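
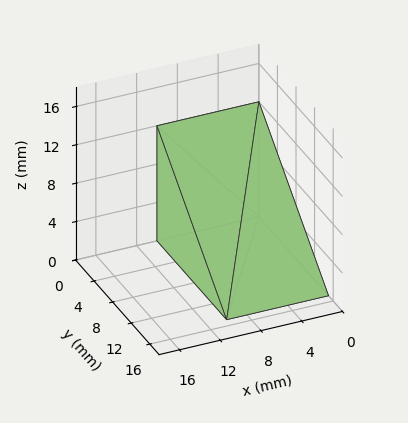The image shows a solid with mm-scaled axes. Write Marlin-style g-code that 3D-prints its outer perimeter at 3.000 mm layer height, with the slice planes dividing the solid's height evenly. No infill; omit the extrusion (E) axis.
Reading the render: the shape is a wedge (ramp): 10 × 15 mm base, rising to 12 mm along the y=0 edge and sloping linearly to z=0 at y=15 (dimensions read to the nearest mm from the axis ticks). For the g-code, the solid's height is divided into equal slices at the stated Δz and each level perimeter traced with G1 moves after a G0 lift.

; perimeter-only toolpath
G21 ; units = mm
G90 ; absolute positioning
G28 ; home
; layer 1
G0 Z3.000
G0 X0.000 Y0.000
G1 X10.000 Y0.000
G1 X10.000 Y11.250
G1 X0.000 Y11.250
G1 X0.000 Y0.000
; layer 2
G0 Z6.000
G0 X0.000 Y0.000
G1 X10.000 Y0.000
G1 X10.000 Y7.500
G1 X0.000 Y7.500
G1 X0.000 Y0.000
; layer 3
G0 Z9.000
G0 X0.000 Y0.000
G1 X10.000 Y0.000
G1 X10.000 Y3.750
G1 X0.000 Y3.750
G1 X0.000 Y0.000
M2 ; end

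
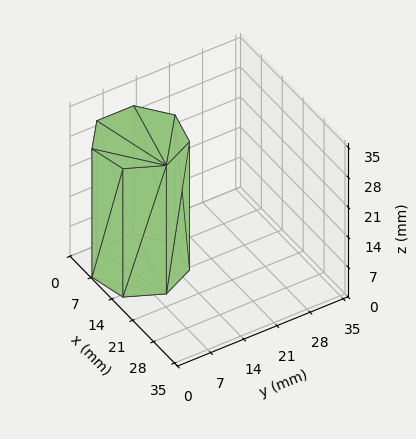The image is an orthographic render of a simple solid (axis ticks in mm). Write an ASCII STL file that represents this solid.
Reading the render: the shape is a regular 7-sided prism (a cylinder approximated with 7 flat sides), circumscribed radius ≈ 9 mm, height ≈ 30 mm (dimensions read to the nearest mm from the axis ticks). For the STL, each face is triangulated and given an outward normal.

solid part
  facet normal 0.0000 0.0000 -1.0000
    outer loop
      vertex 7.00 17.77 0.00
      vertex 14.61 16.04 0.00
      vertex 18.00 9.00 0.00
    endloop
  endfacet
  facet normal 0.0000 0.0000 -1.0000
    outer loop
      vertex 0.89 12.90 0.00
      vertex 7.00 17.77 0.00
      vertex 18.00 9.00 0.00
    endloop
  endfacet
  facet normal 0.0000 0.0000 -1.0000
    outer loop
      vertex 0.89 5.10 0.00
      vertex 0.89 12.90 0.00
      vertex 18.00 9.00 0.00
    endloop
  endfacet
  facet normal 0.0000 0.0000 -1.0000
    outer loop
      vertex 7.00 0.23 0.00
      vertex 0.89 5.10 0.00
      vertex 18.00 9.00 0.00
    endloop
  endfacet
  facet normal 0.0000 0.0000 -1.0000
    outer loop
      vertex 14.61 1.96 0.00
      vertex 7.00 0.23 0.00
      vertex 18.00 9.00 0.00
    endloop
  endfacet
  facet normal 0.0000 0.0000 1.0000
    outer loop
      vertex 18.00 9.00 30.00
      vertex 14.61 16.04 30.00
      vertex 7.00 17.77 30.00
    endloop
  endfacet
  facet normal 0.0000 0.0000 1.0000
    outer loop
      vertex 18.00 9.00 30.00
      vertex 7.00 17.77 30.00
      vertex 0.89 12.90 30.00
    endloop
  endfacet
  facet normal 0.0000 0.0000 1.0000
    outer loop
      vertex 18.00 9.00 30.00
      vertex 0.89 12.90 30.00
      vertex 0.89 5.10 30.00
    endloop
  endfacet
  facet normal 0.0000 0.0000 1.0000
    outer loop
      vertex 18.00 9.00 30.00
      vertex 0.89 5.10 30.00
      vertex 7.00 0.23 30.00
    endloop
  endfacet
  facet normal 0.0000 0.0000 1.0000
    outer loop
      vertex 18.00 9.00 30.00
      vertex 7.00 0.23 30.00
      vertex 14.61 1.96 30.00
    endloop
  endfacet
  facet normal 0.9010 0.4339 0.0000
    outer loop
      vertex 18.00 9.00 0.00
      vertex 14.61 16.04 0.00
      vertex 14.61 16.04 30.00
    endloop
  endfacet
  facet normal 0.9010 0.4339 0.0000
    outer loop
      vertex 18.00 9.00 0.00
      vertex 14.61 16.04 30.00
      vertex 18.00 9.00 30.00
    endloop
  endfacet
  facet normal 0.2217 0.9751 0.0000
    outer loop
      vertex 14.61 16.04 0.00
      vertex 7.00 17.77 0.00
      vertex 7.00 17.77 30.00
    endloop
  endfacet
  facet normal 0.2217 0.9751 0.0000
    outer loop
      vertex 14.61 16.04 0.00
      vertex 7.00 17.77 30.00
      vertex 14.61 16.04 30.00
    endloop
  endfacet
  facet normal -0.6233 0.7820 0.0000
    outer loop
      vertex 7.00 17.77 0.00
      vertex 0.89 12.90 0.00
      vertex 0.89 12.90 30.00
    endloop
  endfacet
  facet normal -0.6233 0.7820 0.0000
    outer loop
      vertex 7.00 17.77 0.00
      vertex 0.89 12.90 30.00
      vertex 7.00 17.77 30.00
    endloop
  endfacet
  facet normal -1.0000 0.0000 0.0000
    outer loop
      vertex 0.89 12.90 0.00
      vertex 0.89 5.10 0.00
      vertex 0.89 5.10 30.00
    endloop
  endfacet
  facet normal -1.0000 0.0000 0.0000
    outer loop
      vertex 0.89 12.90 0.00
      vertex 0.89 5.10 30.00
      vertex 0.89 12.90 30.00
    endloop
  endfacet
  facet normal -0.6233 -0.7820 0.0000
    outer loop
      vertex 0.89 5.10 0.00
      vertex 7.00 0.23 0.00
      vertex 7.00 0.23 30.00
    endloop
  endfacet
  facet normal -0.6233 -0.7820 0.0000
    outer loop
      vertex 0.89 5.10 0.00
      vertex 7.00 0.23 30.00
      vertex 0.89 5.10 30.00
    endloop
  endfacet
  facet normal 0.2217 -0.9751 0.0000
    outer loop
      vertex 7.00 0.23 0.00
      vertex 14.61 1.96 0.00
      vertex 14.61 1.96 30.00
    endloop
  endfacet
  facet normal 0.2217 -0.9751 0.0000
    outer loop
      vertex 7.00 0.23 0.00
      vertex 14.61 1.96 30.00
      vertex 7.00 0.23 30.00
    endloop
  endfacet
  facet normal 0.9010 -0.4339 0.0000
    outer loop
      vertex 14.61 1.96 0.00
      vertex 18.00 9.00 0.00
      vertex 18.00 9.00 30.00
    endloop
  endfacet
  facet normal 0.9010 -0.4339 0.0000
    outer loop
      vertex 14.61 1.96 0.00
      vertex 18.00 9.00 30.00
      vertex 14.61 1.96 30.00
    endloop
  endfacet
endsolid part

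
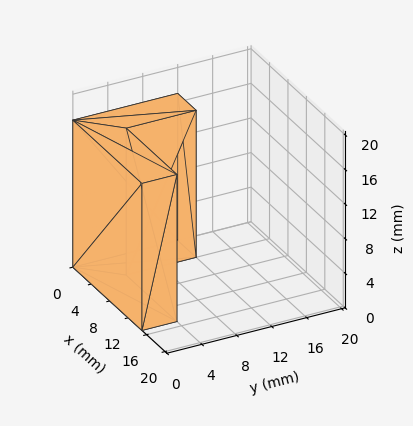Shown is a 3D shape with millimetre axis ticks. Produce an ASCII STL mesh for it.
Reading the render: the shape is an L-shaped prism: outer 15 × 12 mm, arm thicknesses ≈ 4 mm (horizontal) and 4 mm (vertical), extruded 17 mm in z (dimensions read to the nearest mm from the axis ticks). For the STL, each face is triangulated and given an outward normal.

solid part
  facet normal 0.0000 0.0000 -1.0000
    outer loop
      vertex 15.0 4.0 0.0
      vertex 15.0 0.0 0.0
      vertex 0.0 0.0 0.0
    endloop
  endfacet
  facet normal 0.0000 0.0000 -1.0000
    outer loop
      vertex 4.0 4.0 0.0
      vertex 15.0 4.0 0.0
      vertex 0.0 0.0 0.0
    endloop
  endfacet
  facet normal 0.0000 0.0000 -1.0000
    outer loop
      vertex 4.0 12.0 0.0
      vertex 4.0 4.0 0.0
      vertex 0.0 0.0 0.0
    endloop
  endfacet
  facet normal 0.0000 0.0000 -1.0000
    outer loop
      vertex 0.0 12.0 0.0
      vertex 4.0 12.0 0.0
      vertex 0.0 0.0 0.0
    endloop
  endfacet
  facet normal 0.0000 0.0000 1.0000
    outer loop
      vertex 0.0 0.0 17.0
      vertex 15.0 0.0 17.0
      vertex 15.0 4.0 17.0
    endloop
  endfacet
  facet normal 0.0000 0.0000 1.0000
    outer loop
      vertex 0.0 0.0 17.0
      vertex 15.0 4.0 17.0
      vertex 4.0 4.0 17.0
    endloop
  endfacet
  facet normal 0.0000 0.0000 1.0000
    outer loop
      vertex 0.0 0.0 17.0
      vertex 4.0 4.0 17.0
      vertex 4.0 12.0 17.0
    endloop
  endfacet
  facet normal 0.0000 0.0000 1.0000
    outer loop
      vertex 0.0 0.0 17.0
      vertex 4.0 12.0 17.0
      vertex 0.0 12.0 17.0
    endloop
  endfacet
  facet normal 0.0000 -1.0000 0.0000
    outer loop
      vertex 0.0 0.0 0.0
      vertex 15.0 0.0 0.0
      vertex 15.0 0.0 17.0
    endloop
  endfacet
  facet normal 0.0000 -1.0000 0.0000
    outer loop
      vertex 0.0 0.0 0.0
      vertex 15.0 0.0 17.0
      vertex 0.0 0.0 17.0
    endloop
  endfacet
  facet normal 1.0000 0.0000 0.0000
    outer loop
      vertex 15.0 0.0 0.0
      vertex 15.0 4.0 0.0
      vertex 15.0 4.0 17.0
    endloop
  endfacet
  facet normal 1.0000 0.0000 0.0000
    outer loop
      vertex 15.0 0.0 0.0
      vertex 15.0 4.0 17.0
      vertex 15.0 0.0 17.0
    endloop
  endfacet
  facet normal 0.0000 1.0000 0.0000
    outer loop
      vertex 15.0 4.0 0.0
      vertex 4.0 4.0 0.0
      vertex 4.0 4.0 17.0
    endloop
  endfacet
  facet normal 0.0000 1.0000 0.0000
    outer loop
      vertex 15.0 4.0 0.0
      vertex 4.0 4.0 17.0
      vertex 15.0 4.0 17.0
    endloop
  endfacet
  facet normal 1.0000 0.0000 0.0000
    outer loop
      vertex 4.0 4.0 0.0
      vertex 4.0 12.0 0.0
      vertex 4.0 12.0 17.0
    endloop
  endfacet
  facet normal 1.0000 0.0000 0.0000
    outer loop
      vertex 4.0 4.0 0.0
      vertex 4.0 12.0 17.0
      vertex 4.0 4.0 17.0
    endloop
  endfacet
  facet normal 0.0000 1.0000 0.0000
    outer loop
      vertex 4.0 12.0 0.0
      vertex 0.0 12.0 0.0
      vertex 0.0 12.0 17.0
    endloop
  endfacet
  facet normal 0.0000 1.0000 0.0000
    outer loop
      vertex 4.0 12.0 0.0
      vertex 0.0 12.0 17.0
      vertex 4.0 12.0 17.0
    endloop
  endfacet
  facet normal -1.0000 0.0000 0.0000
    outer loop
      vertex 0.0 12.0 0.0
      vertex 0.0 0.0 0.0
      vertex 0.0 0.0 17.0
    endloop
  endfacet
  facet normal -1.0000 0.0000 0.0000
    outer loop
      vertex 0.0 12.0 0.0
      vertex 0.0 0.0 17.0
      vertex 0.0 12.0 17.0
    endloop
  endfacet
endsolid part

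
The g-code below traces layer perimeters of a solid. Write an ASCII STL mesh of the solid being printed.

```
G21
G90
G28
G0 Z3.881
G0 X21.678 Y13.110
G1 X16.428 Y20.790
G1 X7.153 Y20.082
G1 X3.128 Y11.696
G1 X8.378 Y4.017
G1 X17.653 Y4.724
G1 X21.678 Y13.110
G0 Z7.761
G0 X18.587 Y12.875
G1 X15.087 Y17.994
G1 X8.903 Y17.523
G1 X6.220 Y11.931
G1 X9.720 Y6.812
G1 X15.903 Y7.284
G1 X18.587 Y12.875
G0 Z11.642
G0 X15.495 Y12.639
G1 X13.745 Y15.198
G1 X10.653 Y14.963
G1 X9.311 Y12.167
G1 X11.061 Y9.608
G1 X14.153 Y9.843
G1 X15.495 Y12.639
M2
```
solid part
  facet normal 0.0000 0.0000 -1.0000
    outer loop
      vertex 5.403 22.642 0.000
      vertex 17.770 23.585 0.000
      vertex 24.770 13.346 0.000
    endloop
  endfacet
  facet normal 0.0000 0.0000 -1.0000
    outer loop
      vertex 0.036 11.460 0.000
      vertex 5.403 22.642 0.000
      vertex 24.770 13.346 0.000
    endloop
  endfacet
  facet normal 0.0000 0.0000 -1.0000
    outer loop
      vertex 7.036 1.221 0.000
      vertex 0.036 11.460 0.000
      vertex 24.770 13.346 0.000
    endloop
  endfacet
  facet normal 0.0000 0.0000 -1.0000
    outer loop
      vertex 19.403 2.164 0.000
      vertex 7.036 1.221 0.000
      vertex 24.770 13.346 0.000
    endloop
  endfacet
  facet normal 0.6788 0.4641 0.5690
    outer loop
      vertex 24.770 13.346 0.000
      vertex 17.770 23.585 0.000
      vertex 12.403 12.403 15.523
    endloop
  endfacet
  facet normal -0.0625 0.8199 0.5690
    outer loop
      vertex 17.770 23.585 0.000
      vertex 5.403 22.642 0.000
      vertex 12.403 12.403 15.523
    endloop
  endfacet
  facet normal -0.7414 0.3558 0.5690
    outer loop
      vertex 5.403 22.642 0.000
      vertex 0.036 11.460 0.000
      vertex 12.403 12.403 15.523
    endloop
  endfacet
  facet normal -0.6788 -0.4641 0.5690
    outer loop
      vertex 0.036 11.460 0.000
      vertex 7.036 1.221 0.000
      vertex 12.403 12.403 15.523
    endloop
  endfacet
  facet normal 0.0625 -0.8199 0.5690
    outer loop
      vertex 7.036 1.221 0.000
      vertex 19.403 2.164 0.000
      vertex 12.403 12.403 15.523
    endloop
  endfacet
  facet normal 0.7414 -0.3558 0.5690
    outer loop
      vertex 19.403 2.164 0.000
      vertex 24.770 13.346 0.000
      vertex 12.403 12.403 15.523
    endloop
  endfacet
endsolid part

The G0 Z moves step by Δz≈3.881 mm. The G1 loops shrink linearly with z, so the solid tapers from its base footprint up to z≈15.5. Closing with a flat bottom cap and the tapered top and triangulating gives 10 facets — a regular 6-sided pyramid, base circumscribed radius ≈ 12.4 mm, apex at z ≈ 15.5 mm.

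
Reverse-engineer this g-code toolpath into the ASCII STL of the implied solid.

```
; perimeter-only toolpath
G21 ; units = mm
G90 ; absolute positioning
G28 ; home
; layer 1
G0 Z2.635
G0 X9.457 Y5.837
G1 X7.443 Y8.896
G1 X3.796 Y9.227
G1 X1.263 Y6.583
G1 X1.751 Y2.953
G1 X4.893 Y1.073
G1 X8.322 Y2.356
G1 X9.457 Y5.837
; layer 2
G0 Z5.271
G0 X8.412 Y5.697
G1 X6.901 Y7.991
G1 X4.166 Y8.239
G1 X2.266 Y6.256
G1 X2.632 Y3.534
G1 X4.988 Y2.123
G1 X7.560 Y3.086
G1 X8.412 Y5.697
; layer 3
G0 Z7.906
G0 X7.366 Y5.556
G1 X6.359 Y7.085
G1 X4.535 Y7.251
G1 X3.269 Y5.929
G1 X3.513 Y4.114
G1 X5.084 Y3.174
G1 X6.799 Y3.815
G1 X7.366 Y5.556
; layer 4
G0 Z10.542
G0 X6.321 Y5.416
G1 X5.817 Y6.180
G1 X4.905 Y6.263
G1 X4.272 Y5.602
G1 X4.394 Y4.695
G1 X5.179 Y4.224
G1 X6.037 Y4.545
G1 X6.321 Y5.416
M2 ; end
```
solid part
  facet normal 0.0000 0.0000 -1.0000
    outer loop
      vertex 3.426 10.215 0.000
      vertex 7.985 9.801 0.000
      vertex 10.503 5.978 0.000
    endloop
  endfacet
  facet normal 0.0000 0.0000 -1.0000
    outer loop
      vertex 0.260 6.910 0.000
      vertex 3.426 10.215 0.000
      vertex 10.503 5.978 0.000
    endloop
  endfacet
  facet normal 0.0000 0.0000 -1.0000
    outer loop
      vertex 0.870 2.373 0.000
      vertex 0.260 6.910 0.000
      vertex 10.503 5.978 0.000
    endloop
  endfacet
  facet normal 0.0000 0.0000 -1.0000
    outer loop
      vertex 4.797 0.022 0.000
      vertex 0.870 2.373 0.000
      vertex 10.503 5.978 0.000
    endloop
  endfacet
  facet normal 0.0000 0.0000 -1.0000
    outer loop
      vertex 9.084 1.626 0.000
      vertex 4.797 0.022 0.000
      vertex 10.503 5.978 0.000
    endloop
  endfacet
  facet normal 0.7856 0.5174 0.3393
    outer loop
      vertex 10.503 5.978 0.000
      vertex 7.985 9.801 0.000
      vertex 5.275 5.275 13.177
    endloop
  endfacet
  facet normal 0.0851 0.9368 0.3393
    outer loop
      vertex 7.985 9.801 0.000
      vertex 3.426 10.215 0.000
      vertex 5.275 5.275 13.177
    endloop
  endfacet
  facet normal -0.6793 0.6507 0.3393
    outer loop
      vertex 3.426 10.215 0.000
      vertex 0.260 6.910 0.000
      vertex 5.275 5.275 13.177
    endloop
  endfacet
  facet normal -0.9323 -0.1253 0.3393
    outer loop
      vertex 0.260 6.910 0.000
      vertex 0.870 2.373 0.000
      vertex 5.275 5.275 13.177
    endloop
  endfacet
  facet normal -0.4832 -0.8071 0.3393
    outer loop
      vertex 0.870 2.373 0.000
      vertex 4.797 0.022 0.000
      vertex 5.275 5.275 13.177
    endloop
  endfacet
  facet normal 0.3296 -0.8810 0.3393
    outer loop
      vertex 4.797 0.022 0.000
      vertex 9.084 1.626 0.000
      vertex 5.275 5.275 13.177
    endloop
  endfacet
  facet normal 0.8943 -0.2916 0.3393
    outer loop
      vertex 9.084 1.626 0.000
      vertex 10.503 5.978 0.000
      vertex 5.275 5.275 13.177
    endloop
  endfacet
endsolid part

The G0 Z moves step by Δz≈2.635 mm. The G1 loops shrink linearly with z, so the solid tapers from its base footprint up to z≈13.2. Closing with a flat bottom cap and the tapered top and triangulating gives 12 facets — a regular 7-sided pyramid, base circumscribed radius ≈ 5.28 mm, apex at z ≈ 13.2 mm.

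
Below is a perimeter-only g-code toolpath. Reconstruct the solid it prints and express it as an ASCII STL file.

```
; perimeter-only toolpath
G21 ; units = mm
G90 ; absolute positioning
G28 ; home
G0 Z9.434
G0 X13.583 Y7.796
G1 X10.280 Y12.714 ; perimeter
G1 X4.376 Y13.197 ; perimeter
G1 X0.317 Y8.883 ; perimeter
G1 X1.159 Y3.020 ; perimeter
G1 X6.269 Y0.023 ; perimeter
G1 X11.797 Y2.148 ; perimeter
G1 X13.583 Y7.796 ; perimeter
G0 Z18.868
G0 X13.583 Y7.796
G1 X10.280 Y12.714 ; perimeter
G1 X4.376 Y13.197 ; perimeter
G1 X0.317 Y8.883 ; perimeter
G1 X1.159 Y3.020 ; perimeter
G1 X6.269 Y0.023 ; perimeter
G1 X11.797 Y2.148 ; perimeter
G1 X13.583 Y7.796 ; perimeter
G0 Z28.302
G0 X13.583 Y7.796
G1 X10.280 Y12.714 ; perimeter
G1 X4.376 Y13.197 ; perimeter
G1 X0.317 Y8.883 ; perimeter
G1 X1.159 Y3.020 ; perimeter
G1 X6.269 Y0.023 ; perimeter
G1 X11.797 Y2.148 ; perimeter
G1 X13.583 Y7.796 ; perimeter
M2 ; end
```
solid part
  facet normal 0.0000 0.0000 -1.0000
    outer loop
      vertex 4.376 13.197 0.000
      vertex 10.280 12.714 0.000
      vertex 13.583 7.796 0.000
    endloop
  endfacet
  facet normal 0.0000 0.0000 -1.0000
    outer loop
      vertex 0.317 8.883 0.000
      vertex 4.376 13.197 0.000
      vertex 13.583 7.796 0.000
    endloop
  endfacet
  facet normal 0.0000 0.0000 -1.0000
    outer loop
      vertex 1.159 3.020 0.000
      vertex 0.317 8.883 0.000
      vertex 13.583 7.796 0.000
    endloop
  endfacet
  facet normal 0.0000 0.0000 -1.0000
    outer loop
      vertex 6.269 0.023 0.000
      vertex 1.159 3.020 0.000
      vertex 13.583 7.796 0.000
    endloop
  endfacet
  facet normal 0.0000 0.0000 -1.0000
    outer loop
      vertex 11.797 2.148 0.000
      vertex 6.269 0.023 0.000
      vertex 13.583 7.796 0.000
    endloop
  endfacet
  facet normal 0.0000 0.0000 1.0000
    outer loop
      vertex 13.583 7.796 28.302
      vertex 10.280 12.714 28.302
      vertex 4.376 13.197 28.302
    endloop
  endfacet
  facet normal 0.0000 0.0000 1.0000
    outer loop
      vertex 13.583 7.796 28.302
      vertex 4.376 13.197 28.302
      vertex 0.317 8.883 28.302
    endloop
  endfacet
  facet normal 0.0000 0.0000 1.0000
    outer loop
      vertex 13.583 7.796 28.302
      vertex 0.317 8.883 28.302
      vertex 1.159 3.020 28.302
    endloop
  endfacet
  facet normal 0.0000 0.0000 1.0000
    outer loop
      vertex 13.583 7.796 28.302
      vertex 1.159 3.020 28.302
      vertex 6.269 0.023 28.302
    endloop
  endfacet
  facet normal 0.0000 0.0000 1.0000
    outer loop
      vertex 13.583 7.796 28.302
      vertex 6.269 0.023 28.302
      vertex 11.797 2.148 28.302
    endloop
  endfacet
  facet normal 0.8301 0.5575 0.0000
    outer loop
      vertex 13.583 7.796 0.000
      vertex 10.280 12.714 0.000
      vertex 10.280 12.714 28.302
    endloop
  endfacet
  facet normal 0.8301 0.5575 0.0000
    outer loop
      vertex 13.583 7.796 0.000
      vertex 10.280 12.714 28.302
      vertex 13.583 7.796 28.302
    endloop
  endfacet
  facet normal 0.0815 0.9967 0.0000
    outer loop
      vertex 10.280 12.714 0.000
      vertex 4.376 13.197 0.000
      vertex 4.376 13.197 28.302
    endloop
  endfacet
  facet normal 0.0815 0.9967 0.0000
    outer loop
      vertex 10.280 12.714 0.000
      vertex 4.376 13.197 28.302
      vertex 10.280 12.714 28.302
    endloop
  endfacet
  facet normal -0.7283 0.6853 0.0000
    outer loop
      vertex 4.376 13.197 0.000
      vertex 0.317 8.883 0.000
      vertex 0.317 8.883 28.302
    endloop
  endfacet
  facet normal -0.7283 0.6853 0.0000
    outer loop
      vertex 4.376 13.197 0.000
      vertex 0.317 8.883 28.302
      vertex 4.376 13.197 28.302
    endloop
  endfacet
  facet normal -0.9898 -0.1422 0.0000
    outer loop
      vertex 0.317 8.883 0.000
      vertex 1.159 3.020 0.000
      vertex 1.159 3.020 28.302
    endloop
  endfacet
  facet normal -0.9898 -0.1422 0.0000
    outer loop
      vertex 0.317 8.883 0.000
      vertex 1.159 3.020 28.302
      vertex 0.317 8.883 28.302
    endloop
  endfacet
  facet normal -0.5059 -0.8626 0.0000
    outer loop
      vertex 1.159 3.020 0.000
      vertex 6.269 0.023 0.000
      vertex 6.269 0.023 28.302
    endloop
  endfacet
  facet normal -0.5059 -0.8626 0.0000
    outer loop
      vertex 1.159 3.020 0.000
      vertex 6.269 0.023 28.302
      vertex 1.159 3.020 28.302
    endloop
  endfacet
  facet normal 0.3588 -0.9334 0.0000
    outer loop
      vertex 6.269 0.023 0.000
      vertex 11.797 2.148 0.000
      vertex 11.797 2.148 28.302
    endloop
  endfacet
  facet normal 0.3588 -0.9334 0.0000
    outer loop
      vertex 6.269 0.023 0.000
      vertex 11.797 2.148 28.302
      vertex 6.269 0.023 28.302
    endloop
  endfacet
  facet normal 0.9535 -0.3015 0.0000
    outer loop
      vertex 11.797 2.148 0.000
      vertex 13.583 7.796 0.000
      vertex 13.583 7.796 28.302
    endloop
  endfacet
  facet normal 0.9535 -0.3015 0.0000
    outer loop
      vertex 11.797 2.148 0.000
      vertex 13.583 7.796 28.302
      vertex 11.797 2.148 28.302
    endloop
  endfacet
endsolid part

The G0 Z moves step by Δz≈9.434 mm. Every layer's G1 loop is the same polygon, so the solid is a straight extrusion of it from z=0 to z≈28.3. Closing with flat bottom and top caps and triangulating gives 24 facets — a regular 7-sided prism (a cylinder approximated with 7 flat sides), circumscribed radius ≈ 6.83 mm, height ≈ 28.3 mm.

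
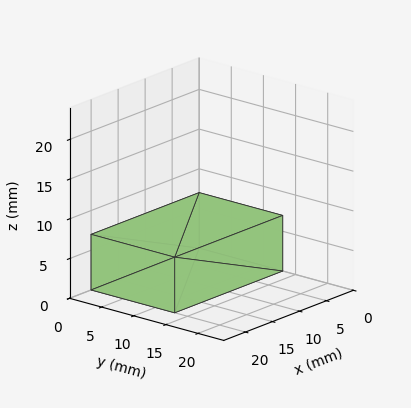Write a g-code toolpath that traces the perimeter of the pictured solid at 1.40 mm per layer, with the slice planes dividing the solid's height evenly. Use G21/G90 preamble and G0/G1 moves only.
Reading the render: the shape is a rectangular box, roughly 20 × 13 mm footprint and 7 mm tall (dimensions read to the nearest mm from the axis ticks). For the g-code, the solid's height is divided into equal slices at the stated Δz and each level perimeter traced with G1 moves after a G0 lift.

; perimeter-only toolpath
G21 ; units = mm
G90 ; absolute positioning
G28 ; home
; layer 1
G0 Z1.40
G0 X0.00 Y0.00
G1 X20.00 Y0.00
G1 X20.00 Y13.00
G1 X0.00 Y13.00
G1 X0.00 Y0.00
; layer 2
G0 Z2.80
G0 X0.00 Y0.00
G1 X20.00 Y0.00
G1 X20.00 Y13.00
G1 X0.00 Y13.00
G1 X0.00 Y0.00
; layer 3
G0 Z4.20
G0 X0.00 Y0.00
G1 X20.00 Y0.00
G1 X20.00 Y13.00
G1 X0.00 Y13.00
G1 X0.00 Y0.00
; layer 4
G0 Z5.60
G0 X0.00 Y0.00
G1 X20.00 Y0.00
G1 X20.00 Y13.00
G1 X0.00 Y13.00
G1 X0.00 Y0.00
; layer 5
G0 Z7.00
G0 X0.00 Y0.00
G1 X20.00 Y0.00
G1 X20.00 Y13.00
G1 X0.00 Y13.00
G1 X0.00 Y0.00
M2 ; end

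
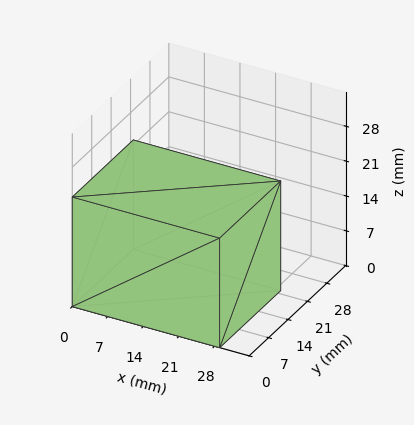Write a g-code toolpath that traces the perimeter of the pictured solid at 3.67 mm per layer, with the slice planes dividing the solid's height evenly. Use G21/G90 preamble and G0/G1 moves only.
Reading the render: the shape is a rectangular box, roughly 29 × 22 mm footprint and 22 mm tall (dimensions read to the nearest mm from the axis ticks). For the g-code, the solid's height is divided into equal slices at the stated Δz and each level perimeter traced with G1 moves after a G0 lift.

; perimeter-only toolpath
G21 ; units = mm
G90 ; absolute positioning
G28 ; home
; layer 1
G0 Z3.67
G0 X0.00 Y0.00
G1 X29.00 Y0.00
G1 X29.00 Y22.00
G1 X0.00 Y22.00
G1 X0.00 Y0.00
; layer 2
G0 Z7.33
G0 X0.00 Y0.00
G1 X29.00 Y0.00
G1 X29.00 Y22.00
G1 X0.00 Y22.00
G1 X0.00 Y0.00
; layer 3
G0 Z11.00
G0 X0.00 Y0.00
G1 X29.00 Y0.00
G1 X29.00 Y22.00
G1 X0.00 Y22.00
G1 X0.00 Y0.00
; layer 4
G0 Z14.67
G0 X0.00 Y0.00
G1 X29.00 Y0.00
G1 X29.00 Y22.00
G1 X0.00 Y22.00
G1 X0.00 Y0.00
; layer 5
G0 Z18.33
G0 X0.00 Y0.00
G1 X29.00 Y0.00
G1 X29.00 Y22.00
G1 X0.00 Y22.00
G1 X0.00 Y0.00
; layer 6
G0 Z22.00
G0 X0.00 Y0.00
G1 X29.00 Y0.00
G1 X29.00 Y22.00
G1 X0.00 Y22.00
G1 X0.00 Y0.00
M2 ; end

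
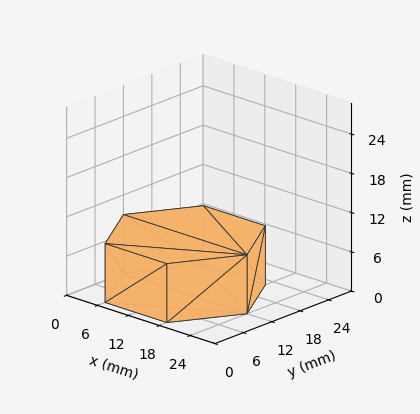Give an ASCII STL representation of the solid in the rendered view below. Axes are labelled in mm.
Reading the render: the shape is a regular 6-sided prism (a cylinder approximated with 6 flat sides), circumscribed radius ≈ 12 mm, height ≈ 9 mm (dimensions read to the nearest mm from the axis ticks). For the STL, each face is triangulated and given an outward normal.

solid part
  facet normal 0.0000 0.0000 -1.0000
    outer loop
      vertex 6.00 22.39 0.00
      vertex 18.00 22.39 0.00
      vertex 24.00 12.00 0.00
    endloop
  endfacet
  facet normal 0.0000 0.0000 -1.0000
    outer loop
      vertex 0.00 12.00 0.00
      vertex 6.00 22.39 0.00
      vertex 24.00 12.00 0.00
    endloop
  endfacet
  facet normal 0.0000 0.0000 -1.0000
    outer loop
      vertex 6.00 1.61 0.00
      vertex 0.00 12.00 0.00
      vertex 24.00 12.00 0.00
    endloop
  endfacet
  facet normal 0.0000 0.0000 -1.0000
    outer loop
      vertex 18.00 1.61 0.00
      vertex 6.00 1.61 0.00
      vertex 24.00 12.00 0.00
    endloop
  endfacet
  facet normal 0.0000 0.0000 1.0000
    outer loop
      vertex 24.00 12.00 9.00
      vertex 18.00 22.39 9.00
      vertex 6.00 22.39 9.00
    endloop
  endfacet
  facet normal 0.0000 0.0000 1.0000
    outer loop
      vertex 24.00 12.00 9.00
      vertex 6.00 22.39 9.00
      vertex 0.00 12.00 9.00
    endloop
  endfacet
  facet normal 0.0000 0.0000 1.0000
    outer loop
      vertex 24.00 12.00 9.00
      vertex 0.00 12.00 9.00
      vertex 6.00 1.61 9.00
    endloop
  endfacet
  facet normal 0.0000 0.0000 1.0000
    outer loop
      vertex 24.00 12.00 9.00
      vertex 6.00 1.61 9.00
      vertex 18.00 1.61 9.00
    endloop
  endfacet
  facet normal 0.8660 0.5001 0.0000
    outer loop
      vertex 24.00 12.00 0.00
      vertex 18.00 22.39 0.00
      vertex 18.00 22.39 9.00
    endloop
  endfacet
  facet normal 0.8660 0.5001 0.0000
    outer loop
      vertex 24.00 12.00 0.00
      vertex 18.00 22.39 9.00
      vertex 24.00 12.00 9.00
    endloop
  endfacet
  facet normal 0.0000 1.0000 0.0000
    outer loop
      vertex 18.00 22.39 0.00
      vertex 6.00 22.39 0.00
      vertex 6.00 22.39 9.00
    endloop
  endfacet
  facet normal 0.0000 1.0000 0.0000
    outer loop
      vertex 18.00 22.39 0.00
      vertex 6.00 22.39 9.00
      vertex 18.00 22.39 9.00
    endloop
  endfacet
  facet normal -0.8660 0.5001 0.0000
    outer loop
      vertex 6.00 22.39 0.00
      vertex 0.00 12.00 0.00
      vertex 0.00 12.00 9.00
    endloop
  endfacet
  facet normal -0.8660 0.5001 0.0000
    outer loop
      vertex 6.00 22.39 0.00
      vertex 0.00 12.00 9.00
      vertex 6.00 22.39 9.00
    endloop
  endfacet
  facet normal -0.8660 -0.5001 0.0000
    outer loop
      vertex 0.00 12.00 0.00
      vertex 6.00 1.61 0.00
      vertex 6.00 1.61 9.00
    endloop
  endfacet
  facet normal -0.8660 -0.5001 0.0000
    outer loop
      vertex 0.00 12.00 0.00
      vertex 6.00 1.61 9.00
      vertex 0.00 12.00 9.00
    endloop
  endfacet
  facet normal 0.0000 -1.0000 0.0000
    outer loop
      vertex 6.00 1.61 0.00
      vertex 18.00 1.61 0.00
      vertex 18.00 1.61 9.00
    endloop
  endfacet
  facet normal 0.0000 -1.0000 0.0000
    outer loop
      vertex 6.00 1.61 0.00
      vertex 18.00 1.61 9.00
      vertex 6.00 1.61 9.00
    endloop
  endfacet
  facet normal 0.8660 -0.5001 0.0000
    outer loop
      vertex 18.00 1.61 0.00
      vertex 24.00 12.00 0.00
      vertex 24.00 12.00 9.00
    endloop
  endfacet
  facet normal 0.8660 -0.5001 0.0000
    outer loop
      vertex 18.00 1.61 0.00
      vertex 24.00 12.00 9.00
      vertex 18.00 1.61 9.00
    endloop
  endfacet
endsolid part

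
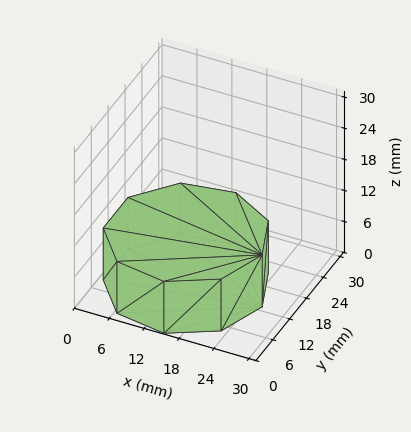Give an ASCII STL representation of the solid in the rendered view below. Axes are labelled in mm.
Reading the render: the shape is a regular 9-sided prism (a cylinder approximated with 9 flat sides), circumscribed radius ≈ 13 mm, height ≈ 10 mm (dimensions read to the nearest mm from the axis ticks). For the STL, each face is triangulated and given an outward normal.

solid part
  facet normal 0.0000 0.0000 -1.0000
    outer loop
      vertex 15.3 25.8 0.0
      vertex 23.0 21.4 0.0
      vertex 26.0 13.0 0.0
    endloop
  endfacet
  facet normal 0.0000 0.0000 -1.0000
    outer loop
      vertex 6.5 24.3 0.0
      vertex 15.3 25.8 0.0
      vertex 26.0 13.0 0.0
    endloop
  endfacet
  facet normal 0.0000 0.0000 -1.0000
    outer loop
      vertex 0.8 17.4 0.0
      vertex 6.5 24.3 0.0
      vertex 26.0 13.0 0.0
    endloop
  endfacet
  facet normal 0.0000 0.0000 -1.0000
    outer loop
      vertex 0.8 8.6 0.0
      vertex 0.8 17.4 0.0
      vertex 26.0 13.0 0.0
    endloop
  endfacet
  facet normal 0.0000 0.0000 -1.0000
    outer loop
      vertex 6.5 1.7 0.0
      vertex 0.8 8.6 0.0
      vertex 26.0 13.0 0.0
    endloop
  endfacet
  facet normal 0.0000 0.0000 -1.0000
    outer loop
      vertex 15.3 0.2 0.0
      vertex 6.5 1.7 0.0
      vertex 26.0 13.0 0.0
    endloop
  endfacet
  facet normal 0.0000 0.0000 -1.0000
    outer loop
      vertex 23.0 4.6 0.0
      vertex 15.3 0.2 0.0
      vertex 26.0 13.0 0.0
    endloop
  endfacet
  facet normal 0.0000 0.0000 1.0000
    outer loop
      vertex 26.0 13.0 10.0
      vertex 23.0 21.4 10.0
      vertex 15.3 25.8 10.0
    endloop
  endfacet
  facet normal 0.0000 0.0000 1.0000
    outer loop
      vertex 26.0 13.0 10.0
      vertex 15.3 25.8 10.0
      vertex 6.5 24.3 10.0
    endloop
  endfacet
  facet normal 0.0000 0.0000 1.0000
    outer loop
      vertex 26.0 13.0 10.0
      vertex 6.5 24.3 10.0
      vertex 0.8 17.4 10.0
    endloop
  endfacet
  facet normal 0.0000 0.0000 1.0000
    outer loop
      vertex 26.0 13.0 10.0
      vertex 0.8 17.4 10.0
      vertex 0.8 8.6 10.0
    endloop
  endfacet
  facet normal 0.0000 0.0000 1.0000
    outer loop
      vertex 26.0 13.0 10.0
      vertex 0.8 8.6 10.0
      vertex 6.5 1.7 10.0
    endloop
  endfacet
  facet normal 0.0000 0.0000 1.0000
    outer loop
      vertex 26.0 13.0 10.0
      vertex 6.5 1.7 10.0
      vertex 15.3 0.2 10.0
    endloop
  endfacet
  facet normal 0.0000 0.0000 1.0000
    outer loop
      vertex 26.0 13.0 10.0
      vertex 15.3 0.2 10.0
      vertex 23.0 4.6 10.0
    endloop
  endfacet
  facet normal 0.9417 0.3363 0.0000
    outer loop
      vertex 26.0 13.0 0.0
      vertex 23.0 21.4 0.0
      vertex 23.0 21.4 10.0
    endloop
  endfacet
  facet normal 0.9417 0.3363 0.0000
    outer loop
      vertex 26.0 13.0 0.0
      vertex 23.0 21.4 10.0
      vertex 26.0 13.0 10.0
    endloop
  endfacet
  facet normal 0.4961 0.8682 0.0000
    outer loop
      vertex 23.0 21.4 0.0
      vertex 15.3 25.8 0.0
      vertex 15.3 25.8 10.0
    endloop
  endfacet
  facet normal 0.4961 0.8682 0.0000
    outer loop
      vertex 23.0 21.4 0.0
      vertex 15.3 25.8 10.0
      vertex 23.0 21.4 10.0
    endloop
  endfacet
  facet normal -0.1680 0.9858 0.0000
    outer loop
      vertex 15.3 25.8 0.0
      vertex 6.5 24.3 0.0
      vertex 6.5 24.3 10.0
    endloop
  endfacet
  facet normal -0.1680 0.9858 0.0000
    outer loop
      vertex 15.3 25.8 0.0
      vertex 6.5 24.3 10.0
      vertex 15.3 25.8 10.0
    endloop
  endfacet
  facet normal -0.7710 0.6369 0.0000
    outer loop
      vertex 6.5 24.3 0.0
      vertex 0.8 17.4 0.0
      vertex 0.8 17.4 10.0
    endloop
  endfacet
  facet normal -0.7710 0.6369 0.0000
    outer loop
      vertex 6.5 24.3 0.0
      vertex 0.8 17.4 10.0
      vertex 6.5 24.3 10.0
    endloop
  endfacet
  facet normal -1.0000 0.0000 0.0000
    outer loop
      vertex 0.8 17.4 0.0
      vertex 0.8 8.6 0.0
      vertex 0.8 8.6 10.0
    endloop
  endfacet
  facet normal -1.0000 0.0000 0.0000
    outer loop
      vertex 0.8 17.4 0.0
      vertex 0.8 8.6 10.0
      vertex 0.8 17.4 10.0
    endloop
  endfacet
  facet normal -0.7710 -0.6369 0.0000
    outer loop
      vertex 0.8 8.6 0.0
      vertex 6.5 1.7 0.0
      vertex 6.5 1.7 10.0
    endloop
  endfacet
  facet normal -0.7710 -0.6369 0.0000
    outer loop
      vertex 0.8 8.6 0.0
      vertex 6.5 1.7 10.0
      vertex 0.8 8.6 10.0
    endloop
  endfacet
  facet normal -0.1680 -0.9858 0.0000
    outer loop
      vertex 6.5 1.7 0.0
      vertex 15.3 0.2 0.0
      vertex 15.3 0.2 10.0
    endloop
  endfacet
  facet normal -0.1680 -0.9858 0.0000
    outer loop
      vertex 6.5 1.7 0.0
      vertex 15.3 0.2 10.0
      vertex 6.5 1.7 10.0
    endloop
  endfacet
  facet normal 0.4961 -0.8682 0.0000
    outer loop
      vertex 15.3 0.2 0.0
      vertex 23.0 4.6 0.0
      vertex 23.0 4.6 10.0
    endloop
  endfacet
  facet normal 0.4961 -0.8682 0.0000
    outer loop
      vertex 15.3 0.2 0.0
      vertex 23.0 4.6 10.0
      vertex 15.3 0.2 10.0
    endloop
  endfacet
  facet normal 0.9417 -0.3363 0.0000
    outer loop
      vertex 23.0 4.6 0.0
      vertex 26.0 13.0 0.0
      vertex 26.0 13.0 10.0
    endloop
  endfacet
  facet normal 0.9417 -0.3363 0.0000
    outer loop
      vertex 23.0 4.6 0.0
      vertex 26.0 13.0 10.0
      vertex 23.0 4.6 10.0
    endloop
  endfacet
endsolid part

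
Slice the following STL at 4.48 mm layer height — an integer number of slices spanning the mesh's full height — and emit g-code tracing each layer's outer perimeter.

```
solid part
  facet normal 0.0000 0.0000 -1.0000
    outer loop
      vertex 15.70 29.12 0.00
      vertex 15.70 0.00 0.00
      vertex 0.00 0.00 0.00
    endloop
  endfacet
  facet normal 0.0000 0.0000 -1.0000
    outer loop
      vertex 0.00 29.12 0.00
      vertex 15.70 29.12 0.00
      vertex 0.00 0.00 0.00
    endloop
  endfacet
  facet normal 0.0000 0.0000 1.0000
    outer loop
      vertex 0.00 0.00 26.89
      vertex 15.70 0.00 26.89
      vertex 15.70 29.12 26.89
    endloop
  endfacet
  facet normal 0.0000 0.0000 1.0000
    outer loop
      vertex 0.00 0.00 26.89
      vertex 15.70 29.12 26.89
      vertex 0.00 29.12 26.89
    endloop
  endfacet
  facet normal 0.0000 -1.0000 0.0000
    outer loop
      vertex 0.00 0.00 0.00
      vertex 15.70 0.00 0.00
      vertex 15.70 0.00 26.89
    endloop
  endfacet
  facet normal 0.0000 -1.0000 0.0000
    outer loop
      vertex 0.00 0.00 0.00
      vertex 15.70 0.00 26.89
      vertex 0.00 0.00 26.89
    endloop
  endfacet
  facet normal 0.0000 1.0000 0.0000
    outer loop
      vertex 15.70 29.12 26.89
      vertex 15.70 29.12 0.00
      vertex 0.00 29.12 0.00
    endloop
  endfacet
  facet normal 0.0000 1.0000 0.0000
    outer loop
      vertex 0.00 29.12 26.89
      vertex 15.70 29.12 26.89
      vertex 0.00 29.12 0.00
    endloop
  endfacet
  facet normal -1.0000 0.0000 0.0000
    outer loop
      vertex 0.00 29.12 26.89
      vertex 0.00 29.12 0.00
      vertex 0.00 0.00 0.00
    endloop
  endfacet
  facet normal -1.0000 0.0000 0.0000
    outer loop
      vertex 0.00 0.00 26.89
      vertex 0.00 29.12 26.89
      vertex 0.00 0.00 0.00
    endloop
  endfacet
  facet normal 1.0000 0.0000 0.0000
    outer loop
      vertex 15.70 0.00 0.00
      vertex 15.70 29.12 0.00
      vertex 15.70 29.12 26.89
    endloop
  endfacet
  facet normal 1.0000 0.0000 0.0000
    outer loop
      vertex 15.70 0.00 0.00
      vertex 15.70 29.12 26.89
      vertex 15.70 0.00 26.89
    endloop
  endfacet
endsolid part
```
; perimeter-only toolpath
G21 ; units = mm
G90 ; absolute positioning
G28 ; home
; layer 1
G0 Z4.48
G0 X0.00 Y0.00
G1 X15.70 Y0.00
G1 X15.70 Y29.12
G1 X0.00 Y29.12
G1 X0.00 Y0.00
; layer 2
G0 Z8.96
G0 X0.00 Y0.00
G1 X15.70 Y0.00
G1 X15.70 Y29.12
G1 X0.00 Y29.12
G1 X0.00 Y0.00
; layer 3
G0 Z13.45
G0 X0.00 Y0.00
G1 X15.70 Y0.00
G1 X15.70 Y29.12
G1 X0.00 Y29.12
G1 X0.00 Y0.00
; layer 4
G0 Z17.93
G0 X0.00 Y0.00
G1 X15.70 Y0.00
G1 X15.70 Y29.12
G1 X0.00 Y29.12
G1 X0.00 Y0.00
; layer 5
G0 Z22.41
G0 X0.00 Y0.00
G1 X15.70 Y0.00
G1 X15.70 Y29.12
G1 X0.00 Y29.12
G1 X0.00 Y0.00
; layer 6
G0 Z26.89
G0 X0.00 Y0.00
G1 X15.70 Y0.00
G1 X15.70 Y29.12
G1 X0.00 Y29.12
G1 X0.00 Y0.00
M2 ; end

The solid is a rectangular box, roughly 15.7 × 29.1 mm footprint and 26.9 mm tall. Slicing at Δz = 4.48 mm — 6 equal slices spanning the solid's height, so layer i sits at z = i·h/6 — gives 6 non-empty perimeters. Each is a 4-segment closed polygon; G0 lifts to the layer z and rapids to the start vertex, then G1 traces the edges.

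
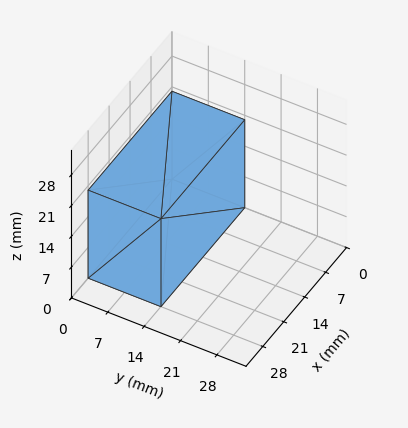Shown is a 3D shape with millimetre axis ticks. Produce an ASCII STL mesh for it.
Reading the render: the shape is a rectangular box, roughly 28 × 14 mm footprint and 20 mm tall (dimensions read to the nearest mm from the axis ticks). For the STL, each face is triangulated and given an outward normal.

solid part
  facet normal 0.0000 0.0000 -1.0000
    outer loop
      vertex 28.0 14.0 0.0
      vertex 28.0 0.0 0.0
      vertex 0.0 0.0 0.0
    endloop
  endfacet
  facet normal 0.0000 0.0000 -1.0000
    outer loop
      vertex 0.0 14.0 0.0
      vertex 28.0 14.0 0.0
      vertex 0.0 0.0 0.0
    endloop
  endfacet
  facet normal 0.0000 0.0000 1.0000
    outer loop
      vertex 0.0 0.0 20.0
      vertex 28.0 0.0 20.0
      vertex 28.0 14.0 20.0
    endloop
  endfacet
  facet normal 0.0000 0.0000 1.0000
    outer loop
      vertex 0.0 0.0 20.0
      vertex 28.0 14.0 20.0
      vertex 0.0 14.0 20.0
    endloop
  endfacet
  facet normal 0.0000 -1.0000 0.0000
    outer loop
      vertex 0.0 0.0 0.0
      vertex 28.0 0.0 0.0
      vertex 28.0 0.0 20.0
    endloop
  endfacet
  facet normal 0.0000 -1.0000 0.0000
    outer loop
      vertex 0.0 0.0 0.0
      vertex 28.0 0.0 20.0
      vertex 0.0 0.0 20.0
    endloop
  endfacet
  facet normal 0.0000 1.0000 0.0000
    outer loop
      vertex 28.0 14.0 20.0
      vertex 28.0 14.0 0.0
      vertex 0.0 14.0 0.0
    endloop
  endfacet
  facet normal 0.0000 1.0000 0.0000
    outer loop
      vertex 0.0 14.0 20.0
      vertex 28.0 14.0 20.0
      vertex 0.0 14.0 0.0
    endloop
  endfacet
  facet normal -1.0000 0.0000 0.0000
    outer loop
      vertex 0.0 14.0 20.0
      vertex 0.0 14.0 0.0
      vertex 0.0 0.0 0.0
    endloop
  endfacet
  facet normal -1.0000 0.0000 0.0000
    outer loop
      vertex 0.0 0.0 20.0
      vertex 0.0 14.0 20.0
      vertex 0.0 0.0 0.0
    endloop
  endfacet
  facet normal 1.0000 0.0000 0.0000
    outer loop
      vertex 28.0 0.0 0.0
      vertex 28.0 14.0 0.0
      vertex 28.0 14.0 20.0
    endloop
  endfacet
  facet normal 1.0000 0.0000 0.0000
    outer loop
      vertex 28.0 0.0 0.0
      vertex 28.0 14.0 20.0
      vertex 28.0 0.0 20.0
    endloop
  endfacet
endsolid part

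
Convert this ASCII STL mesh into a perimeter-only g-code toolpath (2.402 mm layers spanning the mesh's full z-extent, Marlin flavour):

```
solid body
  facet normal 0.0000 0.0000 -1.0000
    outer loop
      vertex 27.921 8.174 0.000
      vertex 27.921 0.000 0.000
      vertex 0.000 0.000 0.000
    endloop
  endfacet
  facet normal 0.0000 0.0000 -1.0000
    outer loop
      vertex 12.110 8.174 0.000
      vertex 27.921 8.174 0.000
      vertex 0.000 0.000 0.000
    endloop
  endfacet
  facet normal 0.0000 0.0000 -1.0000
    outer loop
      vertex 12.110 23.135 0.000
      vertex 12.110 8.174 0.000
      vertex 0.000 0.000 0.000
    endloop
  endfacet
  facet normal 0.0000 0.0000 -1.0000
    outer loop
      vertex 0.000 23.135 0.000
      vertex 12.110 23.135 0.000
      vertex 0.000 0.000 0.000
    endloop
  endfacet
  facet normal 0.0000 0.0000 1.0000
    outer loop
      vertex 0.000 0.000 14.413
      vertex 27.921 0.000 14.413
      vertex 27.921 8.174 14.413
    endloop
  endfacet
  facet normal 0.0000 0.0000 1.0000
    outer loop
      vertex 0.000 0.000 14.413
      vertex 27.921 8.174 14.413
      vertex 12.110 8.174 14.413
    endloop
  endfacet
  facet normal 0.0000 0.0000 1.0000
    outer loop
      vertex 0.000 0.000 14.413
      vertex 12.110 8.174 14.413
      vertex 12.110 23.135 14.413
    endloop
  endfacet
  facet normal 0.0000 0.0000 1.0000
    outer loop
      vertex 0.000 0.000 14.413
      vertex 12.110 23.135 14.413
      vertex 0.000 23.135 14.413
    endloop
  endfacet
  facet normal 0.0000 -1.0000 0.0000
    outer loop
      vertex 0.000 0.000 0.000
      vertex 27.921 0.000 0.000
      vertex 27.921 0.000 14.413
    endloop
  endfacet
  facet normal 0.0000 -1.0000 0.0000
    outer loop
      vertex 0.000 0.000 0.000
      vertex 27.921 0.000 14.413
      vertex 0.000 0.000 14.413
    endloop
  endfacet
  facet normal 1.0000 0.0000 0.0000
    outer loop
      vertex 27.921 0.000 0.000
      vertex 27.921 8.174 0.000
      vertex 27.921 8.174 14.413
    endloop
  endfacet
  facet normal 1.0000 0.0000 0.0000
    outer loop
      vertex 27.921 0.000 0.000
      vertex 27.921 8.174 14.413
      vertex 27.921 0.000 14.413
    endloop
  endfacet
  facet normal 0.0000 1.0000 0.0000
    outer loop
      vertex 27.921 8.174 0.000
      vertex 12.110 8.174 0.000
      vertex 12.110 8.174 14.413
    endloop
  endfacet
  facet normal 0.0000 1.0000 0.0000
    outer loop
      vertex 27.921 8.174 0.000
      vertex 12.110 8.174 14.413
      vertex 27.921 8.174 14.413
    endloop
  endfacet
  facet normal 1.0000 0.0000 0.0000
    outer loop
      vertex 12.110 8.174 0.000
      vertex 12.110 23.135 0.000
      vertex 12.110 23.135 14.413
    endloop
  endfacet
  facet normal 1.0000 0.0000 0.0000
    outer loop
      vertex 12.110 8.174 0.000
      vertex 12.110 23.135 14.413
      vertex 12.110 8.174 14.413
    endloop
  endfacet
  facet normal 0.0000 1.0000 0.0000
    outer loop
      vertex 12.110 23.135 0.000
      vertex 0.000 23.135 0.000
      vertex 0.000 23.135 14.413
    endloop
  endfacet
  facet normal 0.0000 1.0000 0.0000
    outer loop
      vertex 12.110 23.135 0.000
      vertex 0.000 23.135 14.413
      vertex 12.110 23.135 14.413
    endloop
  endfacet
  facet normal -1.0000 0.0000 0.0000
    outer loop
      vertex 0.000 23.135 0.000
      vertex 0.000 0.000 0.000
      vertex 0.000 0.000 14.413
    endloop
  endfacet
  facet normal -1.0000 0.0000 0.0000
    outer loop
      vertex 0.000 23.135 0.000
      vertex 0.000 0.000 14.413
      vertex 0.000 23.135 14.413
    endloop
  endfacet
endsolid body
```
; perimeter-only toolpath
G21 ; units = mm
G90 ; absolute positioning
G28 ; home
; layer 1
G0 Z2.402
G0 X0.000 Y0.000
G1 X27.921 Y0.000
G1 X27.921 Y8.174
G1 X12.110 Y8.174
G1 X12.110 Y23.135
G1 X0.000 Y23.135
G1 X0.000 Y0.000
; layer 2
G0 Z4.804
G0 X0.000 Y0.000
G1 X27.921 Y0.000
G1 X27.921 Y8.174
G1 X12.110 Y8.174
G1 X12.110 Y23.135
G1 X0.000 Y23.135
G1 X0.000 Y0.000
; layer 3
G0 Z7.207
G0 X0.000 Y0.000
G1 X27.921 Y0.000
G1 X27.921 Y8.174
G1 X12.110 Y8.174
G1 X12.110 Y23.135
G1 X0.000 Y23.135
G1 X0.000 Y0.000
; layer 4
G0 Z9.609
G0 X0.000 Y0.000
G1 X27.921 Y0.000
G1 X27.921 Y8.174
G1 X12.110 Y8.174
G1 X12.110 Y23.135
G1 X0.000 Y23.135
G1 X0.000 Y0.000
; layer 5
G0 Z12.011
G0 X0.000 Y0.000
G1 X27.921 Y0.000
G1 X27.921 Y8.174
G1 X12.110 Y8.174
G1 X12.110 Y23.135
G1 X0.000 Y23.135
G1 X0.000 Y0.000
; layer 6
G0 Z14.413
G0 X0.000 Y0.000
G1 X27.921 Y0.000
G1 X27.921 Y8.174
G1 X12.110 Y8.174
G1 X12.110 Y23.135
G1 X0.000 Y23.135
G1 X0.000 Y0.000
M2 ; end

The solid is an L-shaped prism: outer 27.9 × 23.1 mm, arm thicknesses ≈ 8.17 mm (horizontal) and 12.1 mm (vertical), extruded 14.4 mm in z. Slicing at Δz = 2.402 mm — 6 equal slices spanning the solid's height, so layer i sits at z = i·h/6 — gives 6 non-empty perimeters. Each is a 6-segment closed polygon; G0 lifts to the layer z and rapids to the start vertex, then G1 traces the edges.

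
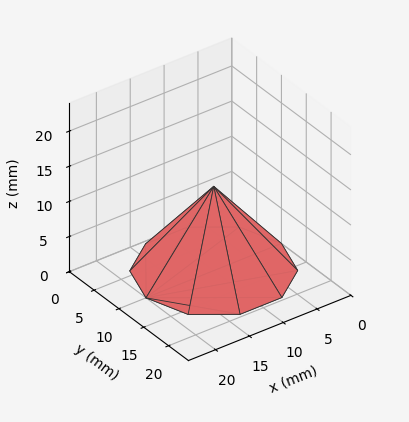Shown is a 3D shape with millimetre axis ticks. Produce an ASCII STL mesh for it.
Reading the render: the shape is a regular 10-sided pyramid, base circumscribed radius ≈ 10 mm, apex at z ≈ 12 mm (dimensions read to the nearest mm from the axis ticks). For the STL, each face is triangulated and given an outward normal.

solid part
  facet normal 0.0000 0.0000 -1.0000
    outer loop
      vertex 13.090 19.511 0.000
      vertex 18.090 15.878 0.000
      vertex 20.000 10.000 0.000
    endloop
  endfacet
  facet normal 0.0000 0.0000 -1.0000
    outer loop
      vertex 6.910 19.511 0.000
      vertex 13.090 19.511 0.000
      vertex 20.000 10.000 0.000
    endloop
  endfacet
  facet normal 0.0000 0.0000 -1.0000
    outer loop
      vertex 1.910 15.878 0.000
      vertex 6.910 19.511 0.000
      vertex 20.000 10.000 0.000
    endloop
  endfacet
  facet normal 0.0000 0.0000 -1.0000
    outer loop
      vertex 0.000 10.000 0.000
      vertex 1.910 15.878 0.000
      vertex 20.000 10.000 0.000
    endloop
  endfacet
  facet normal 0.0000 0.0000 -1.0000
    outer loop
      vertex 1.910 4.122 0.000
      vertex 0.000 10.000 0.000
      vertex 20.000 10.000 0.000
    endloop
  endfacet
  facet normal 0.0000 0.0000 -1.0000
    outer loop
      vertex 6.910 0.489 0.000
      vertex 1.910 4.122 0.000
      vertex 20.000 10.000 0.000
    endloop
  endfacet
  facet normal 0.0000 0.0000 -1.0000
    outer loop
      vertex 13.090 0.489 0.000
      vertex 6.910 0.489 0.000
      vertex 20.000 10.000 0.000
    endloop
  endfacet
  facet normal 0.0000 0.0000 -1.0000
    outer loop
      vertex 18.090 4.122 0.000
      vertex 13.090 0.489 0.000
      vertex 20.000 10.000 0.000
    endloop
  endfacet
  facet normal 0.7453 0.2422 0.6211
    outer loop
      vertex 20.000 10.000 0.000
      vertex 18.090 15.878 0.000
      vertex 10.000 10.000 12.000
    endloop
  endfacet
  facet normal 0.4607 0.6340 0.6211
    outer loop
      vertex 18.090 15.878 0.000
      vertex 13.090 19.511 0.000
      vertex 10.000 10.000 12.000
    endloop
  endfacet
  facet normal 0.0000 0.7837 0.6211
    outer loop
      vertex 13.090 19.511 0.000
      vertex 6.910 19.511 0.000
      vertex 10.000 10.000 12.000
    endloop
  endfacet
  facet normal -0.4607 0.6340 0.6211
    outer loop
      vertex 6.910 19.511 0.000
      vertex 1.910 15.878 0.000
      vertex 10.000 10.000 12.000
    endloop
  endfacet
  facet normal -0.7453 0.2422 0.6211
    outer loop
      vertex 1.910 15.878 0.000
      vertex 0.000 10.000 0.000
      vertex 10.000 10.000 12.000
    endloop
  endfacet
  facet normal -0.7453 -0.2422 0.6211
    outer loop
      vertex 0.000 10.000 0.000
      vertex 1.910 4.122 0.000
      vertex 10.000 10.000 12.000
    endloop
  endfacet
  facet normal -0.4607 -0.6340 0.6211
    outer loop
      vertex 1.910 4.122 0.000
      vertex 6.910 0.489 0.000
      vertex 10.000 10.000 12.000
    endloop
  endfacet
  facet normal 0.0000 -0.7837 0.6211
    outer loop
      vertex 6.910 0.489 0.000
      vertex 13.090 0.489 0.000
      vertex 10.000 10.000 12.000
    endloop
  endfacet
  facet normal 0.4607 -0.6340 0.6211
    outer loop
      vertex 13.090 0.489 0.000
      vertex 18.090 4.122 0.000
      vertex 10.000 10.000 12.000
    endloop
  endfacet
  facet normal 0.7453 -0.2422 0.6211
    outer loop
      vertex 18.090 4.122 0.000
      vertex 20.000 10.000 0.000
      vertex 10.000 10.000 12.000
    endloop
  endfacet
endsolid part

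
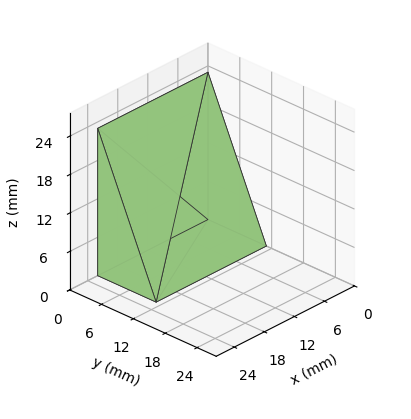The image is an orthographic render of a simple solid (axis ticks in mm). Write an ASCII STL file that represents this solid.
Reading the render: the shape is a wedge (ramp): 22 × 11 mm base, rising to 23 mm along the y=0 edge and sloping linearly to z=0 at y=11 (dimensions read to the nearest mm from the axis ticks). For the STL, each face is triangulated and given an outward normal.

solid part
  facet normal 0.0000 0.0000 -1.0000
    outer loop
      vertex 22.00 11.00 0.00
      vertex 22.00 0.00 0.00
      vertex 0.00 0.00 0.00
    endloop
  endfacet
  facet normal 0.0000 0.0000 -1.0000
    outer loop
      vertex 0.00 11.00 0.00
      vertex 22.00 11.00 0.00
      vertex 0.00 0.00 0.00
    endloop
  endfacet
  facet normal 0.0000 -1.0000 0.0000
    outer loop
      vertex 0.00 0.00 0.00
      vertex 22.00 0.00 0.00
      vertex 22.00 0.00 23.00
    endloop
  endfacet
  facet normal 0.0000 -1.0000 0.0000
    outer loop
      vertex 0.00 0.00 0.00
      vertex 22.00 0.00 23.00
      vertex 0.00 0.00 23.00
    endloop
  endfacet
  facet normal 0.0000 0.9021 0.4315
    outer loop
      vertex 0.00 0.00 23.00
      vertex 22.00 0.00 23.00
      vertex 22.00 11.00 0.00
    endloop
  endfacet
  facet normal 0.0000 0.9021 0.4315
    outer loop
      vertex 0.00 0.00 23.00
      vertex 22.00 11.00 0.00
      vertex 0.00 11.00 0.00
    endloop
  endfacet
  facet normal -1.0000 0.0000 0.0000
    outer loop
      vertex 0.00 0.00 23.00
      vertex 0.00 11.00 0.00
      vertex 0.00 0.00 0.00
    endloop
  endfacet
  facet normal 1.0000 0.0000 0.0000
    outer loop
      vertex 22.00 0.00 0.00
      vertex 22.00 11.00 0.00
      vertex 22.00 0.00 23.00
    endloop
  endfacet
endsolid part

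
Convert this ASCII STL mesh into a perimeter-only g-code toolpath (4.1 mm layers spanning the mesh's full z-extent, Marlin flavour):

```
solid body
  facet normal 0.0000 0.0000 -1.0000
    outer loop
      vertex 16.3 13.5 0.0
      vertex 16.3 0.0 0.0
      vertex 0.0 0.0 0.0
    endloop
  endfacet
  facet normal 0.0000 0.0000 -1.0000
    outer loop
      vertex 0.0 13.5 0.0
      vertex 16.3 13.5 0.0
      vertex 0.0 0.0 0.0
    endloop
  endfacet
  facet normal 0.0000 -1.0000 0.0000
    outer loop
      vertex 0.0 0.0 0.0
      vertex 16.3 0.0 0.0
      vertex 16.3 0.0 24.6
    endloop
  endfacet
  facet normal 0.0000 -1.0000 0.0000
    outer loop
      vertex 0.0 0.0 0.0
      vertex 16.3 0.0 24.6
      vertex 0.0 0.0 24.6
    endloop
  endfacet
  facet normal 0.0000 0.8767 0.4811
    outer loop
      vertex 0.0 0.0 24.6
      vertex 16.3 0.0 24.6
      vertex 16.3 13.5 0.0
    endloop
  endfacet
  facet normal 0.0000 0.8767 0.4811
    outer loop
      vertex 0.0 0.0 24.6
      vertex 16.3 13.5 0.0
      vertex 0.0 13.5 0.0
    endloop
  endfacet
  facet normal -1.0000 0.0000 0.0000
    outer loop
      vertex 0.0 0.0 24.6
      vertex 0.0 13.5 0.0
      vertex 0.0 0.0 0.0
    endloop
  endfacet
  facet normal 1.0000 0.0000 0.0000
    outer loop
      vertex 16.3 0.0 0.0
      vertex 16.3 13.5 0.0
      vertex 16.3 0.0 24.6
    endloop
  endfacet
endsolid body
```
; perimeter-only toolpath
G21 ; units = mm
G90 ; absolute positioning
G28 ; home
; layer 1
G0 Z4.1
G0 X0.0 Y0.0
G1 X16.3 Y0.0
G1 X16.3 Y11.2
G1 X0.0 Y11.2
G1 X0.0 Y0.0
; layer 2
G0 Z8.2
G0 X0.0 Y0.0
G1 X16.3 Y0.0
G1 X16.3 Y9.0
G1 X0.0 Y9.0
G1 X0.0 Y0.0
; layer 3
G0 Z12.3
G0 X0.0 Y0.0
G1 X16.3 Y0.0
G1 X16.3 Y6.8
G1 X0.0 Y6.8
G1 X0.0 Y0.0
; layer 4
G0 Z16.4
G0 X0.0 Y0.0
G1 X16.3 Y0.0
G1 X16.3 Y4.5
G1 X0.0 Y4.5
G1 X0.0 Y0.0
; layer 5
G0 Z20.5
G0 X0.0 Y0.0
G1 X16.3 Y0.0
G1 X16.3 Y2.2
G1 X0.0 Y2.2
G1 X0.0 Y0.0
M2 ; end

The solid is a wedge (ramp): 16.3 × 13.5 mm base, rising to 24.6 mm along the y=0 edge and sloping linearly to z=0 at y=13.5. Slicing at Δz = 4.1 mm — 6 equal slices spanning the solid's height, so layer i sits at z = i·h/6 — gives 5 non-empty perimeters. Each is a 4-segment closed polygon; G0 lifts to the layer z and rapids to the start vertex, then G1 traces the edges. The cross-section shrinks linearly with z (the slice at the apex is degenerate and omitted).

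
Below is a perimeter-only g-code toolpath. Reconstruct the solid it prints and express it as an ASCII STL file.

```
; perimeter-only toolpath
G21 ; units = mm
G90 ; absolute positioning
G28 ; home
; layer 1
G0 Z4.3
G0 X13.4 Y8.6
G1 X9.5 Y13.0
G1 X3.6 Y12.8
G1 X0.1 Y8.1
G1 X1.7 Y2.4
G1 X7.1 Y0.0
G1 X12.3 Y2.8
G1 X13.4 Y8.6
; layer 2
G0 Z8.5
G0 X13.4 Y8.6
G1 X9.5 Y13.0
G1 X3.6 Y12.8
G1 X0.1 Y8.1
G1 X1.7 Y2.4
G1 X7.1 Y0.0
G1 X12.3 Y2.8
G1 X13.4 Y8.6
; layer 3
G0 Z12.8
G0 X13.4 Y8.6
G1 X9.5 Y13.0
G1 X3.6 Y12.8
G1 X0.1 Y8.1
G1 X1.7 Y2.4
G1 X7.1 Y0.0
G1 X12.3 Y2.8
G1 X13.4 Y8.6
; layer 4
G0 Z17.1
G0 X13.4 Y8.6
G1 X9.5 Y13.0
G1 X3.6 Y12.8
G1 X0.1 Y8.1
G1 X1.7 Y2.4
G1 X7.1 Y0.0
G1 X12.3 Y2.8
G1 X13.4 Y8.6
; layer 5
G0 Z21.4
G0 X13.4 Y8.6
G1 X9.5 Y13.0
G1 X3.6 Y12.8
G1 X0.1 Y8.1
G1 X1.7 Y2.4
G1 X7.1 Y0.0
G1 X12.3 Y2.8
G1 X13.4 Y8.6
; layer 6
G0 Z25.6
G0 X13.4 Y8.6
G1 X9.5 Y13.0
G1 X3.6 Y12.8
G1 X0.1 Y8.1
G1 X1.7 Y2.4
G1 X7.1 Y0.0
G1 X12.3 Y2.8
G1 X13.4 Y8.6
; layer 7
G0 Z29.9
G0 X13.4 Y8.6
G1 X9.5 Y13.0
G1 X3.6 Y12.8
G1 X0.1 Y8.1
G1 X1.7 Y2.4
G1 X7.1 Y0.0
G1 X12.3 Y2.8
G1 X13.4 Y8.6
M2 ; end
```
solid part
  facet normal 0.0000 0.0000 -1.0000
    outer loop
      vertex 3.6 12.8 0.0
      vertex 9.5 13.0 0.0
      vertex 13.4 8.6 0.0
    endloop
  endfacet
  facet normal 0.0000 0.0000 -1.0000
    outer loop
      vertex 0.1 8.1 0.0
      vertex 3.6 12.8 0.0
      vertex 13.4 8.6 0.0
    endloop
  endfacet
  facet normal 0.0000 0.0000 -1.0000
    outer loop
      vertex 1.7 2.4 0.0
      vertex 0.1 8.1 0.0
      vertex 13.4 8.6 0.0
    endloop
  endfacet
  facet normal 0.0000 0.0000 -1.0000
    outer loop
      vertex 7.1 0.0 0.0
      vertex 1.7 2.4 0.0
      vertex 13.4 8.6 0.0
    endloop
  endfacet
  facet normal 0.0000 0.0000 -1.0000
    outer loop
      vertex 12.3 2.8 0.0
      vertex 7.1 0.0 0.0
      vertex 13.4 8.6 0.0
    endloop
  endfacet
  facet normal 0.0000 0.0000 1.0000
    outer loop
      vertex 13.4 8.6 29.9
      vertex 9.5 13.0 29.9
      vertex 3.6 12.8 29.9
    endloop
  endfacet
  facet normal 0.0000 0.0000 1.0000
    outer loop
      vertex 13.4 8.6 29.9
      vertex 3.6 12.8 29.9
      vertex 0.1 8.1 29.9
    endloop
  endfacet
  facet normal 0.0000 0.0000 1.0000
    outer loop
      vertex 13.4 8.6 29.9
      vertex 0.1 8.1 29.9
      vertex 1.7 2.4 29.9
    endloop
  endfacet
  facet normal 0.0000 0.0000 1.0000
    outer loop
      vertex 13.4 8.6 29.9
      vertex 1.7 2.4 29.9
      vertex 7.1 0.0 29.9
    endloop
  endfacet
  facet normal 0.0000 0.0000 1.0000
    outer loop
      vertex 13.4 8.6 29.9
      vertex 7.1 0.0 29.9
      vertex 12.3 2.8 29.9
    endloop
  endfacet
  facet normal 0.7483 0.6633 0.0000
    outer loop
      vertex 13.4 8.6 0.0
      vertex 9.5 13.0 0.0
      vertex 9.5 13.0 29.9
    endloop
  endfacet
  facet normal 0.7483 0.6633 0.0000
    outer loop
      vertex 13.4 8.6 0.0
      vertex 9.5 13.0 29.9
      vertex 13.4 8.6 29.9
    endloop
  endfacet
  facet normal -0.0339 0.9994 0.0000
    outer loop
      vertex 9.5 13.0 0.0
      vertex 3.6 12.8 0.0
      vertex 3.6 12.8 29.9
    endloop
  endfacet
  facet normal -0.0339 0.9994 0.0000
    outer loop
      vertex 9.5 13.0 0.0
      vertex 3.6 12.8 29.9
      vertex 9.5 13.0 29.9
    endloop
  endfacet
  facet normal -0.8020 0.5973 0.0000
    outer loop
      vertex 3.6 12.8 0.0
      vertex 0.1 8.1 0.0
      vertex 0.1 8.1 29.9
    endloop
  endfacet
  facet normal -0.8020 0.5973 0.0000
    outer loop
      vertex 3.6 12.8 0.0
      vertex 0.1 8.1 29.9
      vertex 3.6 12.8 29.9
    endloop
  endfacet
  facet normal -0.9628 -0.2703 0.0000
    outer loop
      vertex 0.1 8.1 0.0
      vertex 1.7 2.4 0.0
      vertex 1.7 2.4 29.9
    endloop
  endfacet
  facet normal -0.9628 -0.2703 0.0000
    outer loop
      vertex 0.1 8.1 0.0
      vertex 1.7 2.4 29.9
      vertex 0.1 8.1 29.9
    endloop
  endfacet
  facet normal -0.4061 -0.9138 0.0000
    outer loop
      vertex 1.7 2.4 0.0
      vertex 7.1 0.0 0.0
      vertex 7.1 0.0 29.9
    endloop
  endfacet
  facet normal -0.4061 -0.9138 0.0000
    outer loop
      vertex 1.7 2.4 0.0
      vertex 7.1 0.0 29.9
      vertex 1.7 2.4 29.9
    endloop
  endfacet
  facet normal 0.4741 -0.8805 0.0000
    outer loop
      vertex 7.1 0.0 0.0
      vertex 12.3 2.8 0.0
      vertex 12.3 2.8 29.9
    endloop
  endfacet
  facet normal 0.4741 -0.8805 0.0000
    outer loop
      vertex 7.1 0.0 0.0
      vertex 12.3 2.8 29.9
      vertex 7.1 0.0 29.9
    endloop
  endfacet
  facet normal 0.9825 -0.1863 0.0000
    outer loop
      vertex 12.3 2.8 0.0
      vertex 13.4 8.6 0.0
      vertex 13.4 8.6 29.9
    endloop
  endfacet
  facet normal 0.9825 -0.1863 0.0000
    outer loop
      vertex 12.3 2.8 0.0
      vertex 13.4 8.6 29.9
      vertex 12.3 2.8 29.9
    endloop
  endfacet
endsolid part

The G0 Z moves step by Δz≈4.3 mm. Every layer's G1 loop is the same polygon, so the solid is a straight extrusion of it from z=0 to z≈29.9. Closing with flat bottom and top caps and triangulating gives 24 facets — a regular 7-sided prism (a cylinder approximated with 7 flat sides), circumscribed radius ≈ 6.8 mm, height ≈ 29.9 mm.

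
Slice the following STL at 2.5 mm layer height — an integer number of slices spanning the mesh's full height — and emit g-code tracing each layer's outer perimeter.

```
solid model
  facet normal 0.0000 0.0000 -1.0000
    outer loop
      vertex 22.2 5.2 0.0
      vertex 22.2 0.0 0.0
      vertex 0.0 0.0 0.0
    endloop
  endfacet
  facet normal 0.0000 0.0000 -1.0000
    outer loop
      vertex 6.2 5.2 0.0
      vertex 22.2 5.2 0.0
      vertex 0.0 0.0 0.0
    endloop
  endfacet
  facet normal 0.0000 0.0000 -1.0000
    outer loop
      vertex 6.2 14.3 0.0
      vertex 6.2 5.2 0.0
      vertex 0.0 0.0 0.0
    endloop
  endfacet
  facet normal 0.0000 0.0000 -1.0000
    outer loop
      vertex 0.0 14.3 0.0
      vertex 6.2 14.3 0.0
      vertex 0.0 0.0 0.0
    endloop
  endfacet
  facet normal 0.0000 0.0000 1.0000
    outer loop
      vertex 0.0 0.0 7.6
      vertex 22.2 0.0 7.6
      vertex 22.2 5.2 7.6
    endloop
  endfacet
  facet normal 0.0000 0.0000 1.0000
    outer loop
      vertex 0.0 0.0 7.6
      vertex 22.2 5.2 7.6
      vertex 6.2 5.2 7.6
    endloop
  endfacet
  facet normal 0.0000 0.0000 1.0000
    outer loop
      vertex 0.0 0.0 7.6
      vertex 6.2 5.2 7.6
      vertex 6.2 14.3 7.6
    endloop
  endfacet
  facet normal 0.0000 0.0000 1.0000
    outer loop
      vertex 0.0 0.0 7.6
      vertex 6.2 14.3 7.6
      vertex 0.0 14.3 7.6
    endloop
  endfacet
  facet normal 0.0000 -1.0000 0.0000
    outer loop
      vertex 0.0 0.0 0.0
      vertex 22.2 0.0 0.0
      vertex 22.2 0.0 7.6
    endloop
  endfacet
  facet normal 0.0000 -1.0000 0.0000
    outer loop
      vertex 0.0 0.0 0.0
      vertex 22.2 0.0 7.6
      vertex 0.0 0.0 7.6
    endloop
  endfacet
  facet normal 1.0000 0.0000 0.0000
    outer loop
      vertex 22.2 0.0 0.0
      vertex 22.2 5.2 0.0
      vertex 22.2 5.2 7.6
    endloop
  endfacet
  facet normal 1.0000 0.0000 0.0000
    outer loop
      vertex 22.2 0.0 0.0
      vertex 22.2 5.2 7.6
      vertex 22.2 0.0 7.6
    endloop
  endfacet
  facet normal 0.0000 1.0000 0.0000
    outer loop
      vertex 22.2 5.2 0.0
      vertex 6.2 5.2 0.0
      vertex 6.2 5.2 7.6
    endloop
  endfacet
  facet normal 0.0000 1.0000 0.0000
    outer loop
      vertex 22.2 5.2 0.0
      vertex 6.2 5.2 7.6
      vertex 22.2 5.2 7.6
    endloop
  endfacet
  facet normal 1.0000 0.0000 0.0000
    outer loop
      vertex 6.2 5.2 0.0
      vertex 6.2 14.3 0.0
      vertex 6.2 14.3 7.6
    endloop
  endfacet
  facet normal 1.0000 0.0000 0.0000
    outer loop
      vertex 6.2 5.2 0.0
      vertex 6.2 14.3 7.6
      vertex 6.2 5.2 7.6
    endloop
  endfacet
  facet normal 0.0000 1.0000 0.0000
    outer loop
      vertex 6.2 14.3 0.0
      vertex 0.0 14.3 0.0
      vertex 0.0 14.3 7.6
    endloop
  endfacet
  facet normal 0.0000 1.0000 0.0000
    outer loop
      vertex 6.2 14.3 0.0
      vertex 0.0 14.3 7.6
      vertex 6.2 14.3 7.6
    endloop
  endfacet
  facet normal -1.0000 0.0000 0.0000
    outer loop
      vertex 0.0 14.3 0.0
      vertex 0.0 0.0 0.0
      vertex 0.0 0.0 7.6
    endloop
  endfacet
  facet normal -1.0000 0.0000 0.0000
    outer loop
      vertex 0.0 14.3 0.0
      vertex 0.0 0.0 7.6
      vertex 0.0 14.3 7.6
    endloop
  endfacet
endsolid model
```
; perimeter-only toolpath
G21 ; units = mm
G90 ; absolute positioning
G28 ; home
; layer 1
G0 Z2.5
G0 X0.0 Y0.0
G1 X22.2 Y0.0
G1 X22.2 Y5.2
G1 X6.2 Y5.2
G1 X6.2 Y14.3
G1 X0.0 Y14.3
G1 X0.0 Y0.0
; layer 2
G0 Z5.1
G0 X0.0 Y0.0
G1 X22.2 Y0.0
G1 X22.2 Y5.2
G1 X6.2 Y5.2
G1 X6.2 Y14.3
G1 X0.0 Y14.3
G1 X0.0 Y0.0
; layer 3
G0 Z7.6
G0 X0.0 Y0.0
G1 X22.2 Y0.0
G1 X22.2 Y5.2
G1 X6.2 Y5.2
G1 X6.2 Y14.3
G1 X0.0 Y14.3
G1 X0.0 Y0.0
M2 ; end

The solid is an L-shaped prism: outer 22.2 × 14.3 mm, arm thicknesses ≈ 5.2 mm (horizontal) and 6.2 mm (vertical), extruded 7.6 mm in z. Slicing at Δz = 2.5 mm — 3 equal slices spanning the solid's height, so layer i sits at z = i·h/3 — gives 3 non-empty perimeters. Each is a 6-segment closed polygon; G0 lifts to the layer z and rapids to the start vertex, then G1 traces the edges.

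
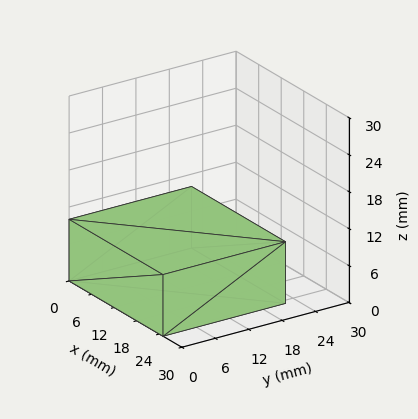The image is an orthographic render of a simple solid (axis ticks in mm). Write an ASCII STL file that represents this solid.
Reading the render: the shape is a rectangular box, roughly 25 × 22 mm footprint and 10 mm tall (dimensions read to the nearest mm from the axis ticks). For the STL, each face is triangulated and given an outward normal.

solid part
  facet normal 0.0000 0.0000 -1.0000
    outer loop
      vertex 25.000 22.000 0.000
      vertex 25.000 0.000 0.000
      vertex 0.000 0.000 0.000
    endloop
  endfacet
  facet normal 0.0000 0.0000 -1.0000
    outer loop
      vertex 0.000 22.000 0.000
      vertex 25.000 22.000 0.000
      vertex 0.000 0.000 0.000
    endloop
  endfacet
  facet normal 0.0000 0.0000 1.0000
    outer loop
      vertex 0.000 0.000 10.000
      vertex 25.000 0.000 10.000
      vertex 25.000 22.000 10.000
    endloop
  endfacet
  facet normal 0.0000 0.0000 1.0000
    outer loop
      vertex 0.000 0.000 10.000
      vertex 25.000 22.000 10.000
      vertex 0.000 22.000 10.000
    endloop
  endfacet
  facet normal 0.0000 -1.0000 0.0000
    outer loop
      vertex 0.000 0.000 0.000
      vertex 25.000 0.000 0.000
      vertex 25.000 0.000 10.000
    endloop
  endfacet
  facet normal 0.0000 -1.0000 0.0000
    outer loop
      vertex 0.000 0.000 0.000
      vertex 25.000 0.000 10.000
      vertex 0.000 0.000 10.000
    endloop
  endfacet
  facet normal 0.0000 1.0000 0.0000
    outer loop
      vertex 25.000 22.000 10.000
      vertex 25.000 22.000 0.000
      vertex 0.000 22.000 0.000
    endloop
  endfacet
  facet normal 0.0000 1.0000 0.0000
    outer loop
      vertex 0.000 22.000 10.000
      vertex 25.000 22.000 10.000
      vertex 0.000 22.000 0.000
    endloop
  endfacet
  facet normal -1.0000 0.0000 0.0000
    outer loop
      vertex 0.000 22.000 10.000
      vertex 0.000 22.000 0.000
      vertex 0.000 0.000 0.000
    endloop
  endfacet
  facet normal -1.0000 0.0000 0.0000
    outer loop
      vertex 0.000 0.000 10.000
      vertex 0.000 22.000 10.000
      vertex 0.000 0.000 0.000
    endloop
  endfacet
  facet normal 1.0000 0.0000 0.0000
    outer loop
      vertex 25.000 0.000 0.000
      vertex 25.000 22.000 0.000
      vertex 25.000 22.000 10.000
    endloop
  endfacet
  facet normal 1.0000 0.0000 0.0000
    outer loop
      vertex 25.000 0.000 0.000
      vertex 25.000 22.000 10.000
      vertex 25.000 0.000 10.000
    endloop
  endfacet
endsolid part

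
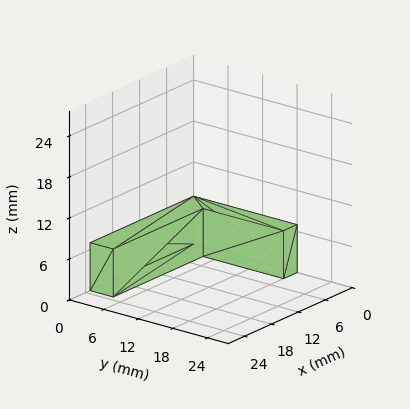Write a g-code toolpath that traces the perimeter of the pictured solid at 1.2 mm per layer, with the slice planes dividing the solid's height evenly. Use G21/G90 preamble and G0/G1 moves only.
Reading the render: the shape is an L-shaped prism: outer 23 × 18 mm, arm thicknesses ≈ 4 mm (horizontal) and 3 mm (vertical), extruded 7 mm in z (dimensions read to the nearest mm from the axis ticks). For the g-code, the solid's height is divided into equal slices at the stated Δz and each level perimeter traced with G1 moves after a G0 lift.

; perimeter-only toolpath
G21 ; units = mm
G90 ; absolute positioning
G28 ; home
; layer 1
G0 Z1.2
G0 X0.0 Y0.0
G1 X23.0 Y0.0
G1 X23.0 Y4.0
G1 X3.0 Y4.0
G1 X3.0 Y18.0
G1 X0.0 Y18.0
G1 X0.0 Y0.0
; layer 2
G0 Z2.3
G0 X0.0 Y0.0
G1 X23.0 Y0.0
G1 X23.0 Y4.0
G1 X3.0 Y4.0
G1 X3.0 Y18.0
G1 X0.0 Y18.0
G1 X0.0 Y0.0
; layer 3
G0 Z3.5
G0 X0.0 Y0.0
G1 X23.0 Y0.0
G1 X23.0 Y4.0
G1 X3.0 Y4.0
G1 X3.0 Y18.0
G1 X0.0 Y18.0
G1 X0.0 Y0.0
; layer 4
G0 Z4.7
G0 X0.0 Y0.0
G1 X23.0 Y0.0
G1 X23.0 Y4.0
G1 X3.0 Y4.0
G1 X3.0 Y18.0
G1 X0.0 Y18.0
G1 X0.0 Y0.0
; layer 5
G0 Z5.8
G0 X0.0 Y0.0
G1 X23.0 Y0.0
G1 X23.0 Y4.0
G1 X3.0 Y4.0
G1 X3.0 Y18.0
G1 X0.0 Y18.0
G1 X0.0 Y0.0
; layer 6
G0 Z7.0
G0 X0.0 Y0.0
G1 X23.0 Y0.0
G1 X23.0 Y4.0
G1 X3.0 Y4.0
G1 X3.0 Y18.0
G1 X0.0 Y18.0
G1 X0.0 Y0.0
M2 ; end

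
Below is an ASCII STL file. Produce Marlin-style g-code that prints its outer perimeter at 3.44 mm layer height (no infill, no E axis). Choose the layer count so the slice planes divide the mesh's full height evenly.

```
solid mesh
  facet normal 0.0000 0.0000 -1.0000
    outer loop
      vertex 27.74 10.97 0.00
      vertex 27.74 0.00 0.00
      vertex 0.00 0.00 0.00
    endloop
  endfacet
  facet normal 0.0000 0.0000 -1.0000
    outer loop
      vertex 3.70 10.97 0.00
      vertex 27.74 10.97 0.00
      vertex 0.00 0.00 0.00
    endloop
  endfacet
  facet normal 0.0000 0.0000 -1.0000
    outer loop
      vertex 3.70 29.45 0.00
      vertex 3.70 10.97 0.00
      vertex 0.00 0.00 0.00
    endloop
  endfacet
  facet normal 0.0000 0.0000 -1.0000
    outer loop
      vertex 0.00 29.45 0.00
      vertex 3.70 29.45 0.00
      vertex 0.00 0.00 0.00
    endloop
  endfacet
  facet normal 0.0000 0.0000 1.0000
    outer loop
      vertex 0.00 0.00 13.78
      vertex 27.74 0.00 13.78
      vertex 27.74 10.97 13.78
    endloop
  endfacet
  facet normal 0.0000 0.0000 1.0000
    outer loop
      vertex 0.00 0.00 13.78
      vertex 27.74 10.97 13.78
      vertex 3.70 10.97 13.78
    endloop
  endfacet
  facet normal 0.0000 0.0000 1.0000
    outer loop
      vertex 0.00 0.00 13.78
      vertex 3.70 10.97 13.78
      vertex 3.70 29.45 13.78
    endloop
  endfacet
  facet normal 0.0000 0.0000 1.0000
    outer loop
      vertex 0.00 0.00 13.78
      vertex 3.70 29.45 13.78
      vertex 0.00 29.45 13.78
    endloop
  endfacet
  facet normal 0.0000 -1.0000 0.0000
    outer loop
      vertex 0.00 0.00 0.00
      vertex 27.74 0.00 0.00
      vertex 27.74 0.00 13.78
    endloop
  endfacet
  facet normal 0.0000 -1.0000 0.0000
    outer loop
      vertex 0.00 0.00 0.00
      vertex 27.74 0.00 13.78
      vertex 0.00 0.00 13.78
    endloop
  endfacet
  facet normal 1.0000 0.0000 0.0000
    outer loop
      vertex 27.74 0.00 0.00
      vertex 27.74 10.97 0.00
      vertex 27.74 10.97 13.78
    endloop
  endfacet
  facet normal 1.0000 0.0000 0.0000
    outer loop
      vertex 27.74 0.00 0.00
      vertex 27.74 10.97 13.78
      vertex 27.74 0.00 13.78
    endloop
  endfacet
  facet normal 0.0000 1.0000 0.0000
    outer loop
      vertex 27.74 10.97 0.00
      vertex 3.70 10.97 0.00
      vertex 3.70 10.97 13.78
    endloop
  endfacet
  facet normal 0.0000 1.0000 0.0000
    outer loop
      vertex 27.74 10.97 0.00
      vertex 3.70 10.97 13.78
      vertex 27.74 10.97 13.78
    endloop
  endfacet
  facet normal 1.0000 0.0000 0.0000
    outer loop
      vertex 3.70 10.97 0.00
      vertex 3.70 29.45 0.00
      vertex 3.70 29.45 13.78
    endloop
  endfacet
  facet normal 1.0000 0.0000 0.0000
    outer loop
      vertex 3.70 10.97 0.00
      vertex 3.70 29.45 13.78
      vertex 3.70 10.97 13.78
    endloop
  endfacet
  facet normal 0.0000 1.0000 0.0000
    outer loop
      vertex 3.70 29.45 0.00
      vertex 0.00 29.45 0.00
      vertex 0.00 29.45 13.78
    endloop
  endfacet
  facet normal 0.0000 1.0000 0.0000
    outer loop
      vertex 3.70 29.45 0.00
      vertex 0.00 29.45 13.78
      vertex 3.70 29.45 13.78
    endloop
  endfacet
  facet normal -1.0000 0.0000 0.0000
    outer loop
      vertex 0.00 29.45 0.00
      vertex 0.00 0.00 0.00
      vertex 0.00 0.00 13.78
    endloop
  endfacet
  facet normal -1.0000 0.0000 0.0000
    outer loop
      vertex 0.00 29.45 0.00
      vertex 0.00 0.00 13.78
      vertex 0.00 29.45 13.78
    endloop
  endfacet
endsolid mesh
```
; perimeter-only toolpath
G21 ; units = mm
G90 ; absolute positioning
G28 ; home
; layer 1
G0 Z3.44
G0 X0.00 Y0.00
G1 X27.74 Y0.00
G1 X27.74 Y10.97
G1 X3.70 Y10.97
G1 X3.70 Y29.45
G1 X0.00 Y29.45
G1 X0.00 Y0.00
; layer 2
G0 Z6.89
G0 X0.00 Y0.00
G1 X27.74 Y0.00
G1 X27.74 Y10.97
G1 X3.70 Y10.97
G1 X3.70 Y29.45
G1 X0.00 Y29.45
G1 X0.00 Y0.00
; layer 3
G0 Z10.33
G0 X0.00 Y0.00
G1 X27.74 Y0.00
G1 X27.74 Y10.97
G1 X3.70 Y10.97
G1 X3.70 Y29.45
G1 X0.00 Y29.45
G1 X0.00 Y0.00
; layer 4
G0 Z13.78
G0 X0.00 Y0.00
G1 X27.74 Y0.00
G1 X27.74 Y10.97
G1 X3.70 Y10.97
G1 X3.70 Y29.45
G1 X0.00 Y29.45
G1 X0.00 Y0.00
M2 ; end

The solid is an L-shaped prism: outer 27.7 × 29.4 mm, arm thicknesses ≈ 11 mm (horizontal) and 3.7 mm (vertical), extruded 13.8 mm in z. Slicing at Δz = 3.44 mm — 4 equal slices spanning the solid's height, so layer i sits at z = i·h/4 — gives 4 non-empty perimeters. Each is a 6-segment closed polygon; G0 lifts to the layer z and rapids to the start vertex, then G1 traces the edges.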